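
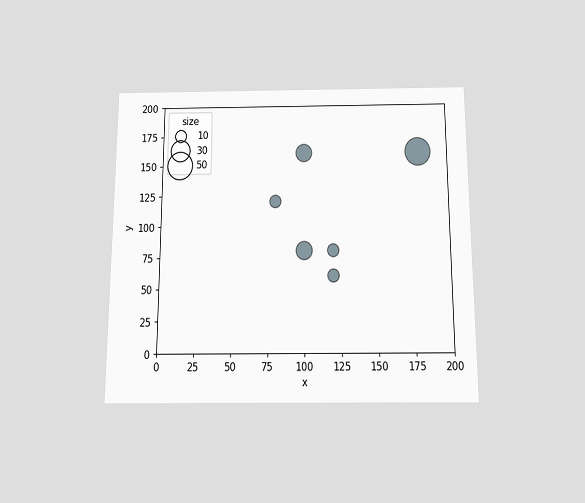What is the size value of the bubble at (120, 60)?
10

The chart is viewed slightly from below. Matching the bubble at (120, 60) against the size legend gives 10.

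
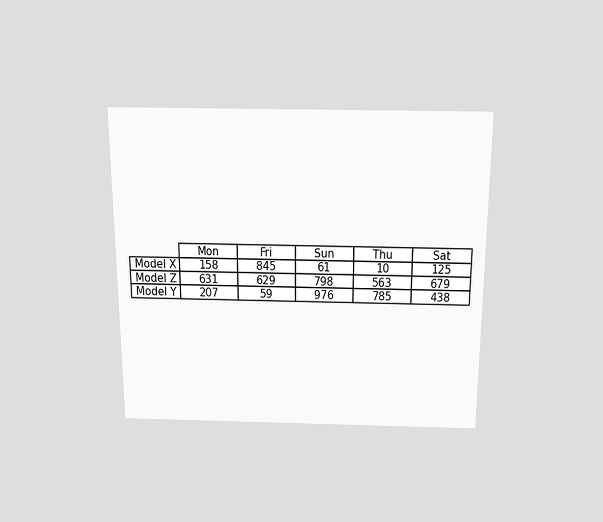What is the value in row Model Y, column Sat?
The chart is viewed slightly from above. The (Model Y, Sat) cell reads 438.

438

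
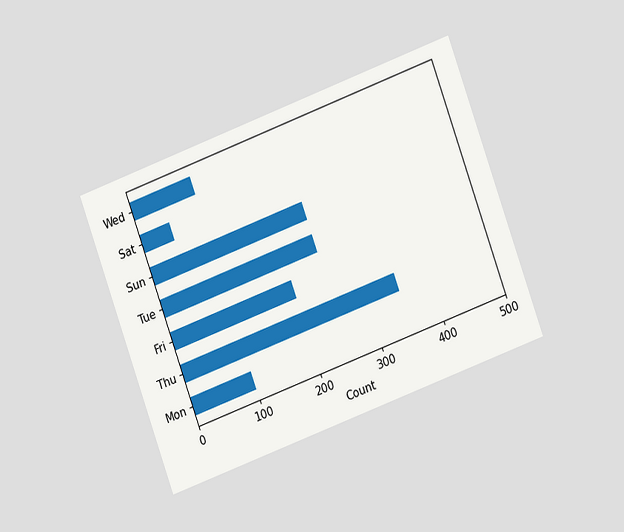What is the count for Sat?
50

The chart is tilted about 20° counter-clockwise and viewed at a slight angle. Reading along the chart's x-axis, the Sat bar reaches 50.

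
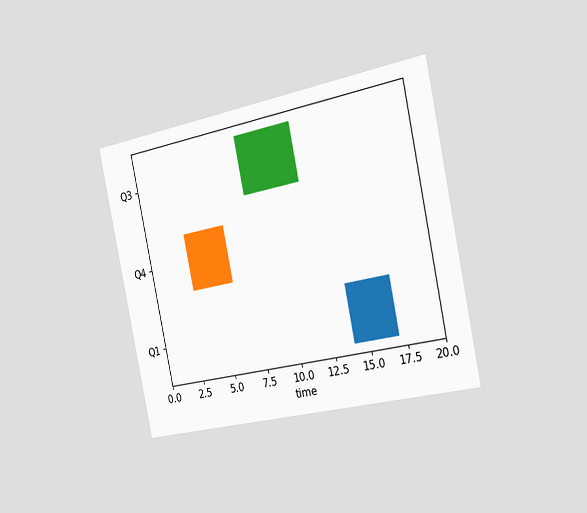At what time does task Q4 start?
3

The chart is tilted about 12° counter-clockwise and viewed slightly from the right. The Q4 bar begins at t=3.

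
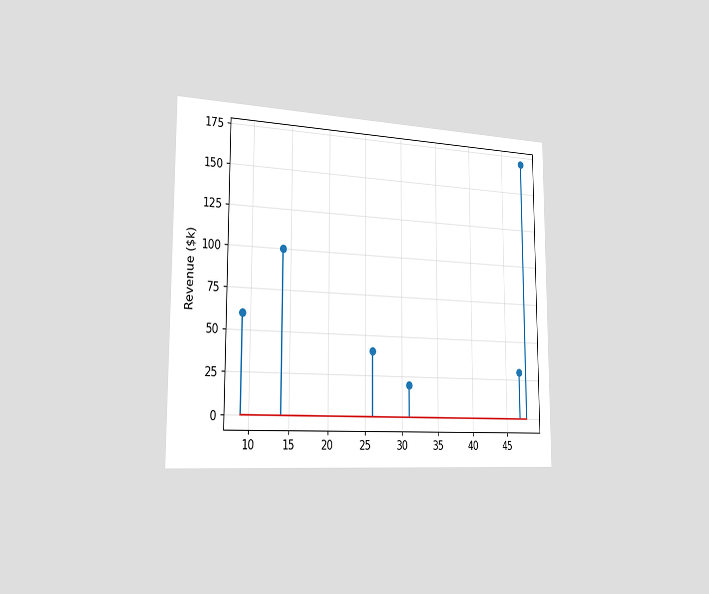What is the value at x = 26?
The chart is viewed slightly from the left. The stem at x=26 reaches $40k.

$40k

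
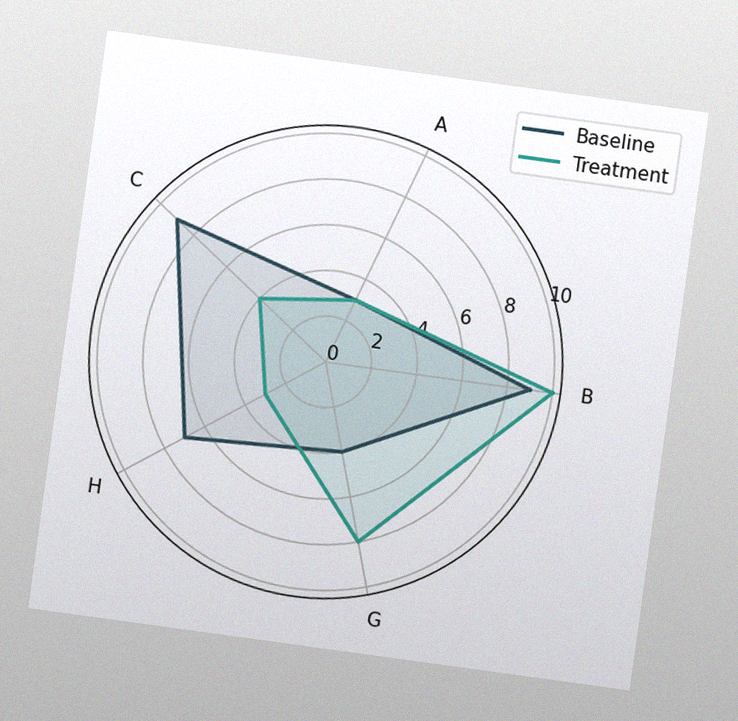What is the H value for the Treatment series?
The chart is tilted about 8° clockwise, with some photo noise. On the H axis, Treatment reaches 3.

3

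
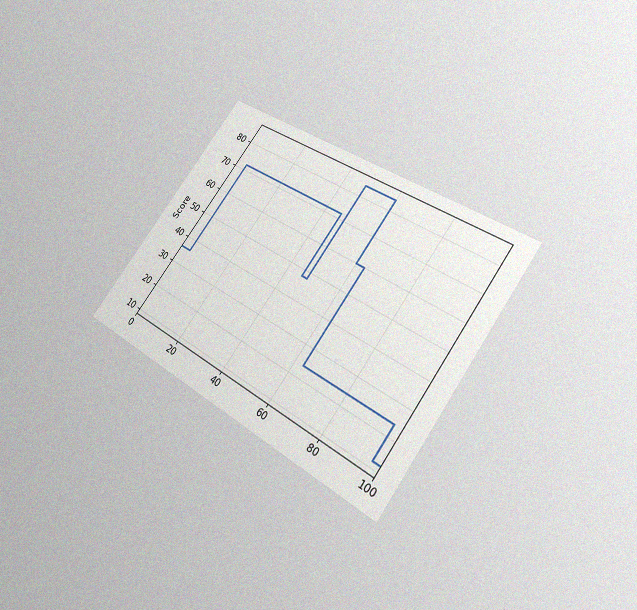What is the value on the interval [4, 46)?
The chart is tilted about 36° clockwise and viewed slightly from below, with some photo noise. On [4, 46) the step sits at 72.

72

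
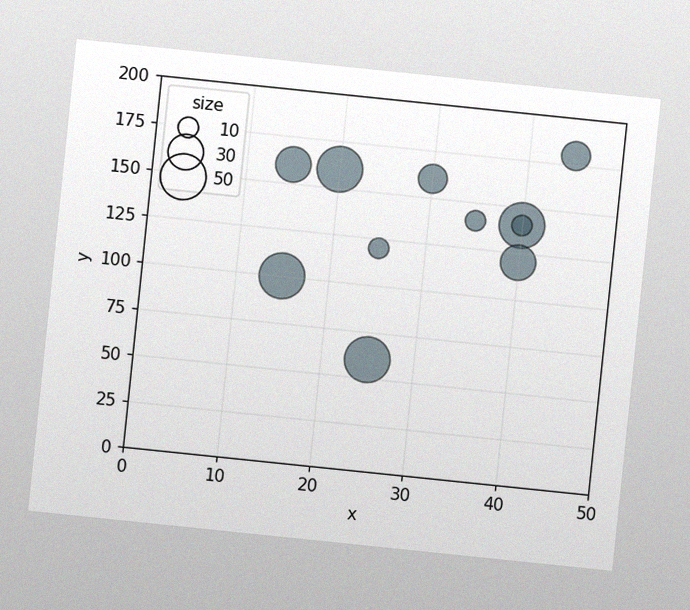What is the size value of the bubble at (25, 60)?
The chart is tilted about 6° clockwise, with some photo noise. Matching the bubble at (25, 60) against the size legend gives 50.

50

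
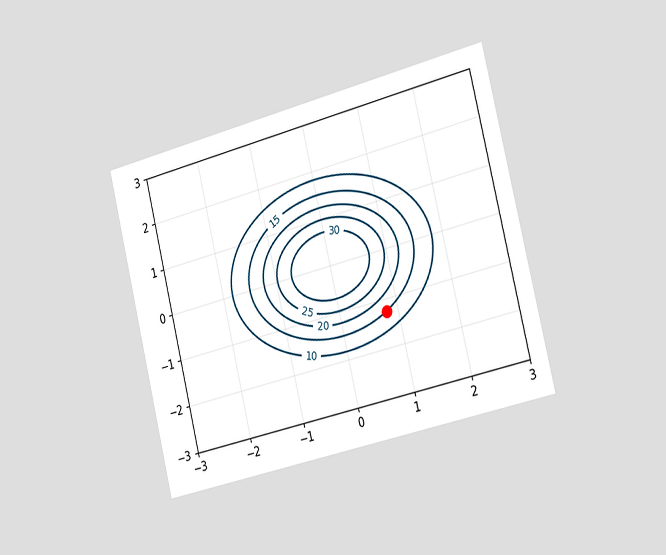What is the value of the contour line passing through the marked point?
The chart is tilted about 14° counter-clockwise and viewed slightly from the right. The marked point sits on the contour labelled 15.

15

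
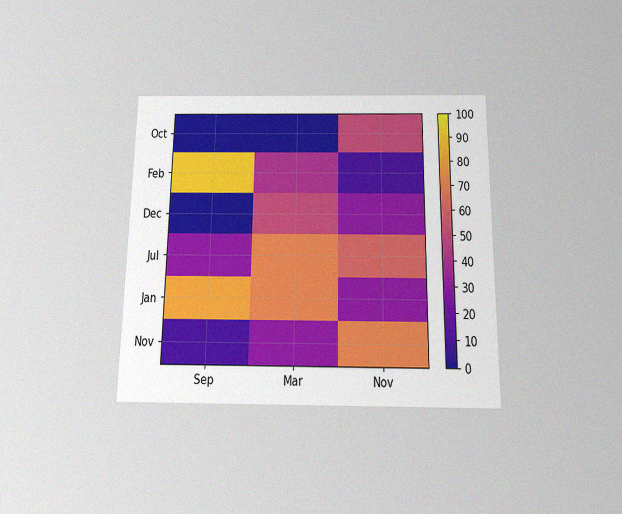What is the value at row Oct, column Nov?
The chart is viewed slightly from below, with some photo noise. Matching cell (Oct, Nov) against the colorbar gives 50.

50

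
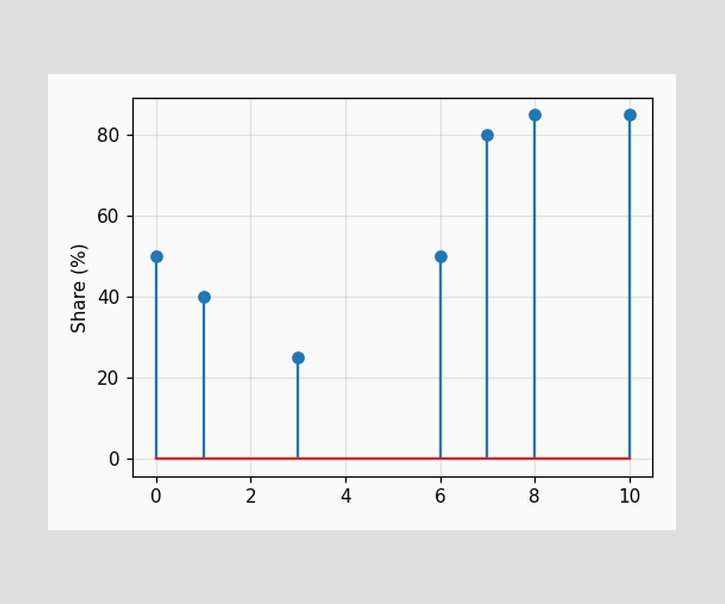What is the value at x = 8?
The stem at x=8 reaches 85%.

85%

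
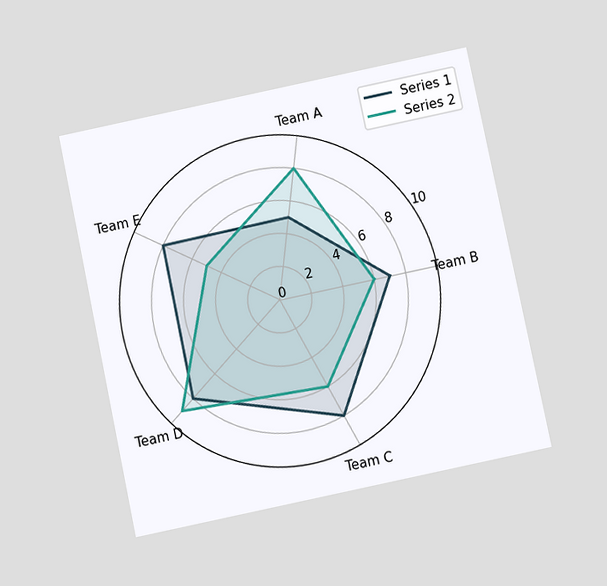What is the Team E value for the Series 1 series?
8

The chart is tilted about 12° counter-clockwise and viewed slightly from below. On the Team E axis, Series 1 reaches 8.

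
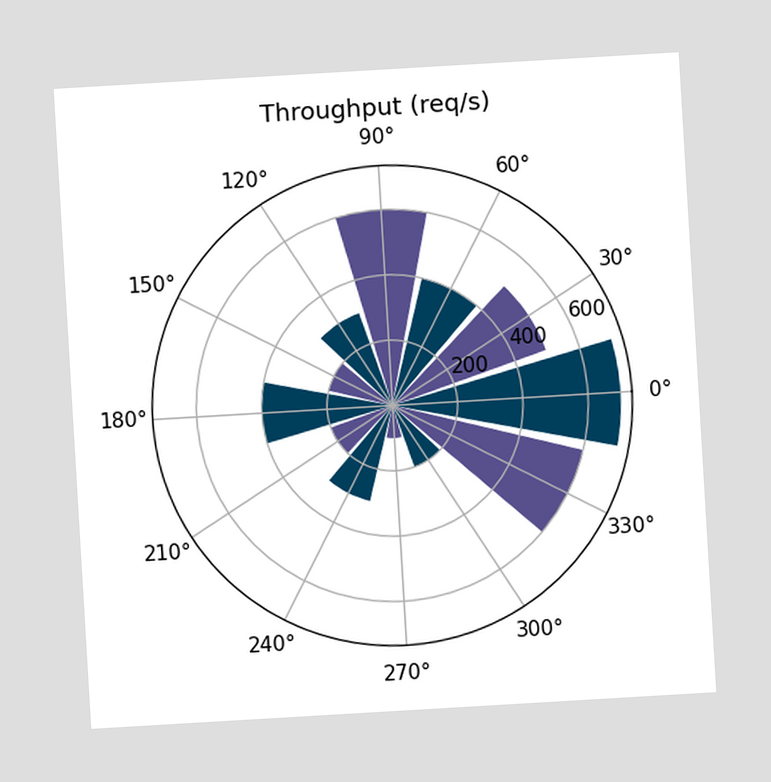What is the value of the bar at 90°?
600req/s

The chart is tilted about 3° counter-clockwise. The bar at 90° reaches 600req/s on the radial axis.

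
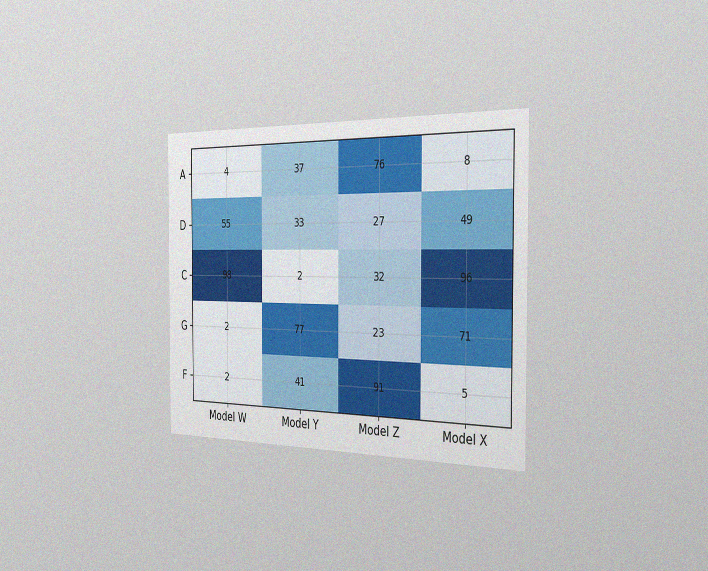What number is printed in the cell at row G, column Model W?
2

The chart is viewed slightly from the right, with some photo noise. The (G, Model W) cell reads 2.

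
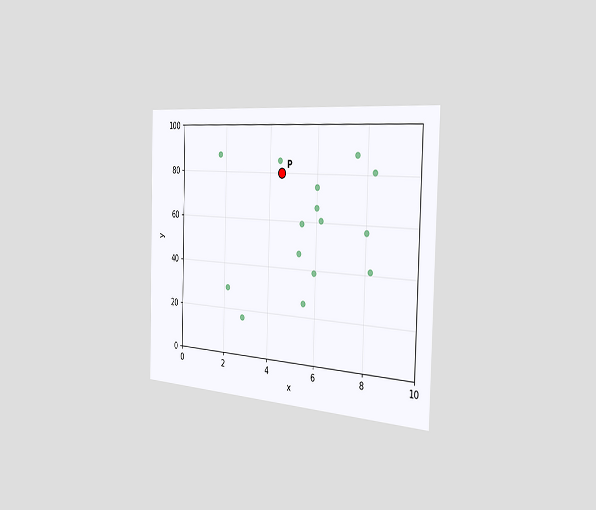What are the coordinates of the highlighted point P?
The chart is viewed slightly from the right. Following the gridlines from P to each axis, P sits at (4.5, 80).

(4.5, 80)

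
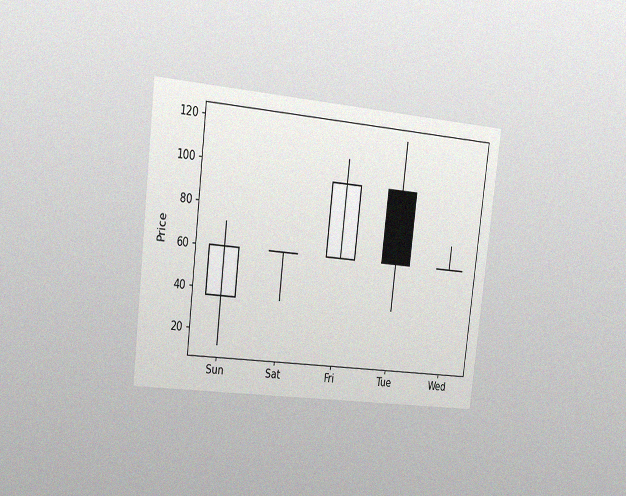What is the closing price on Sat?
The chart is tilted about 7° clockwise and viewed slightly from the left, with some photo noise. The Sat candle closes at 60.

60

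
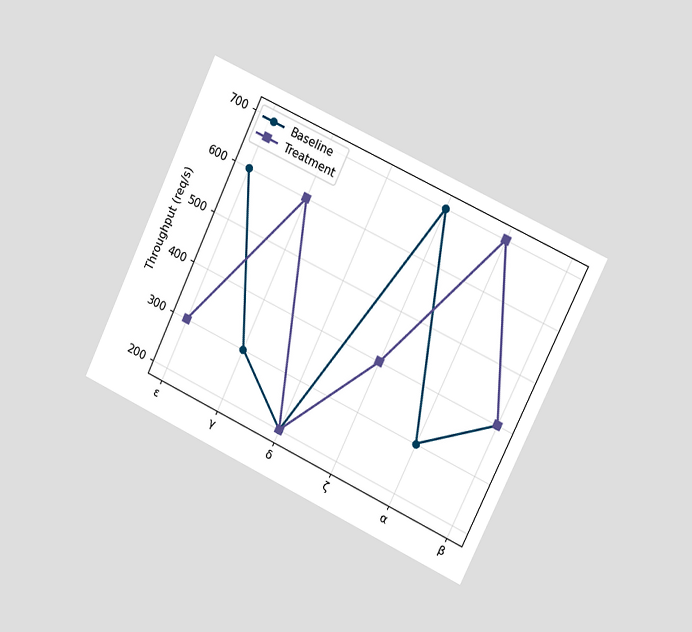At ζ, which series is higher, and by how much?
Baseline, by 300req/s

The chart is tilted about 25° clockwise and viewed slightly from the right. At ζ, Baseline sits above the other line by 300req/s.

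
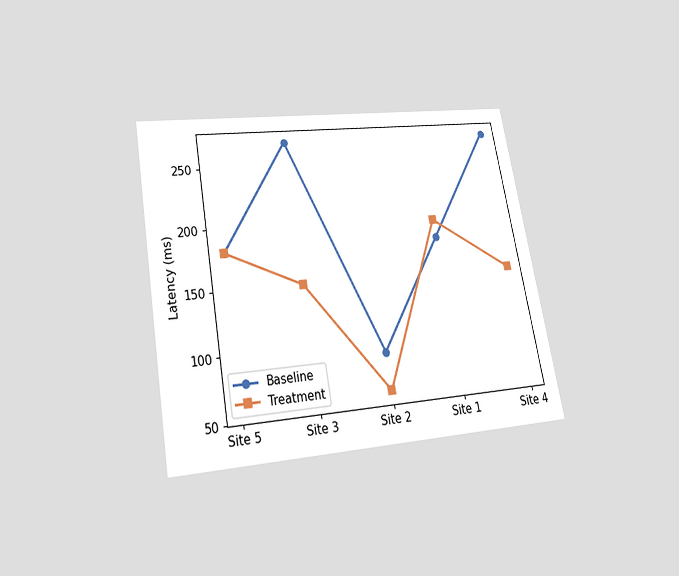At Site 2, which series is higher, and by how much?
Baseline, by 30ms

The chart is tilted about 10° counter-clockwise and viewed slightly from below. At Site 2, Baseline sits above the other line by 30ms.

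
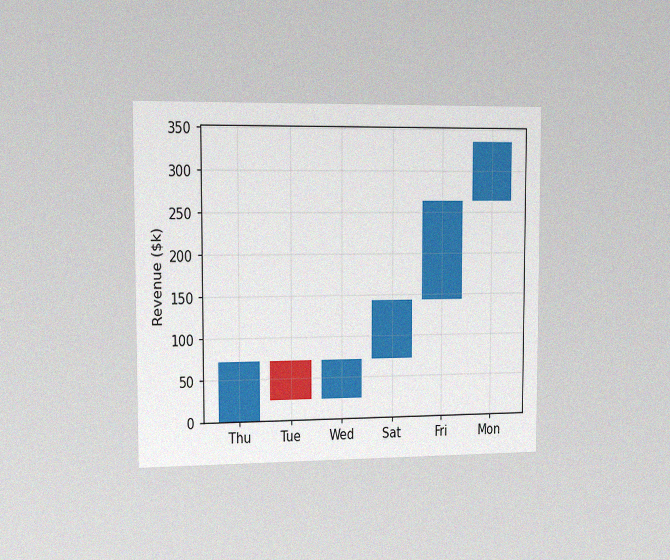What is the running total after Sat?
The chart is viewed slightly from the left, with some photo noise. After Sat the running total reaches $144k.

$144k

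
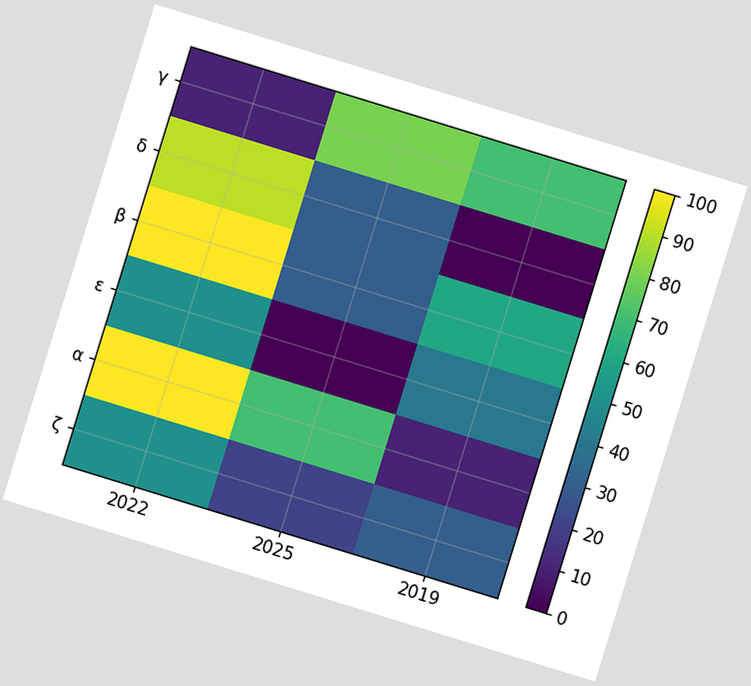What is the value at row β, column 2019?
60

The chart is tilted about 17° clockwise. Matching cell (β, 2019) against the colorbar gives 60.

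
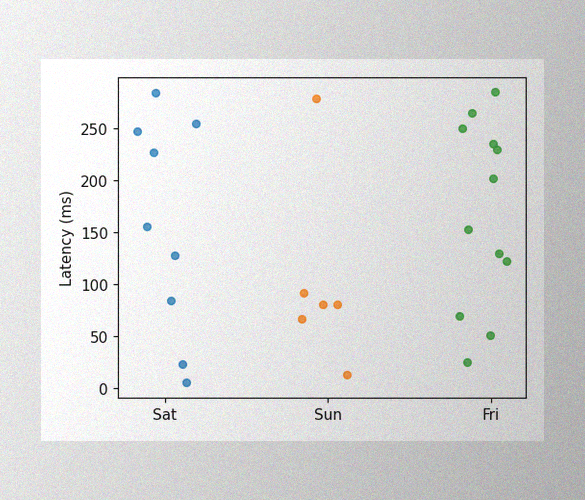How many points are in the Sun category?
6

The image has some photo noise and uneven lighting. Counting the markers in the Sun column gives 6.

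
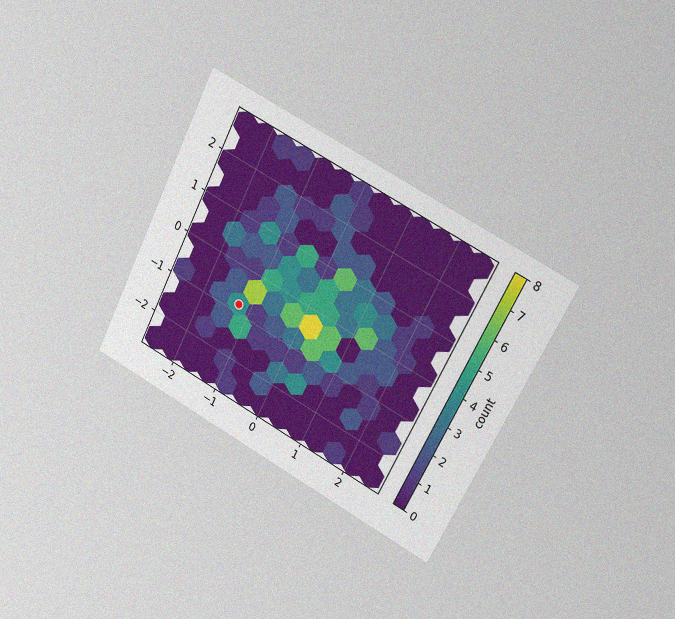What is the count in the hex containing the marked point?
The chart is tilted about 27° clockwise and viewed slightly from the right, with some photo noise. The marked hex reads 4 on the colorbar.

4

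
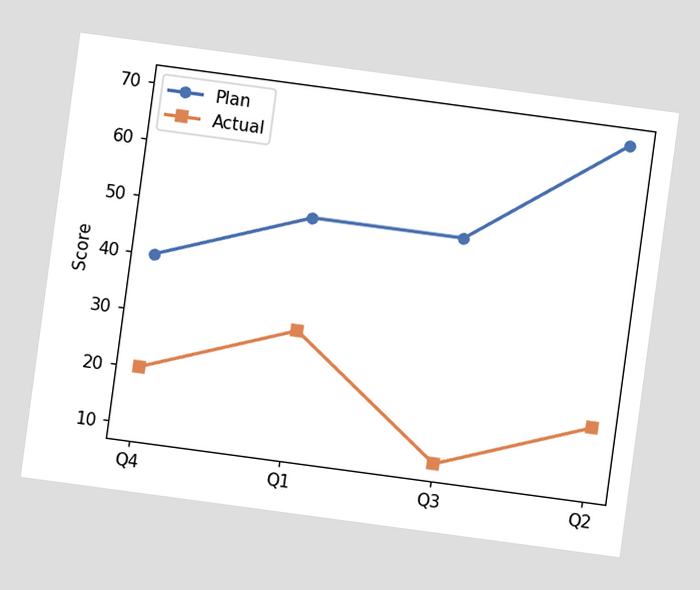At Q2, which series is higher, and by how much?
The chart is tilted about 8° clockwise. At Q2, Plan sits above the other line by 50.

Plan, by 50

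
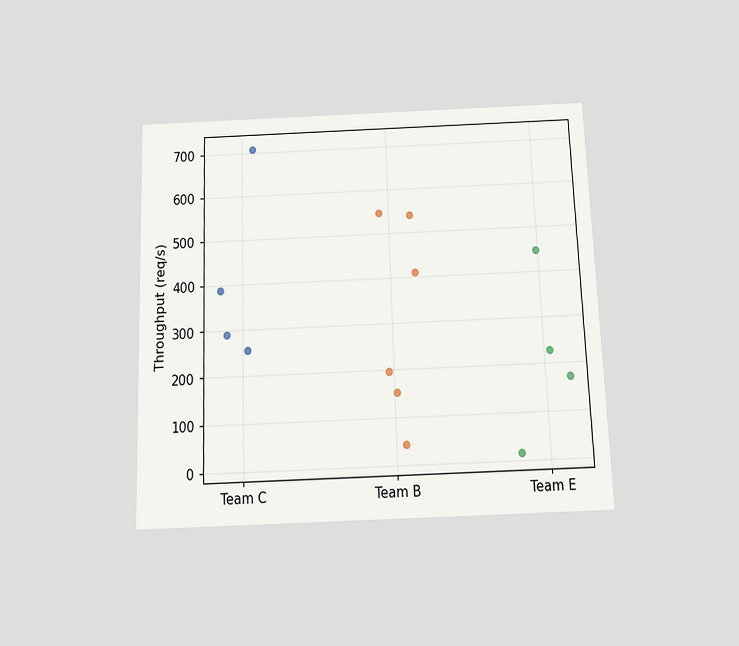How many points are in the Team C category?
The chart is tilted about 2° counter-clockwise and viewed slightly from below. Counting the markers in the Team C column gives 4.

4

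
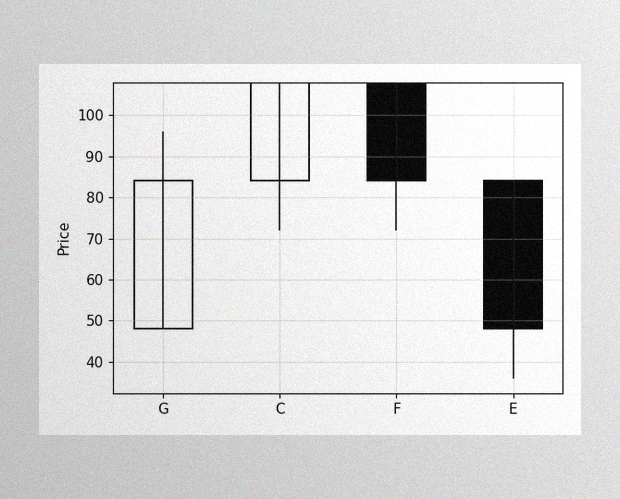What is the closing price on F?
84

The image has some photo noise and uneven lighting. The F candle closes at 84.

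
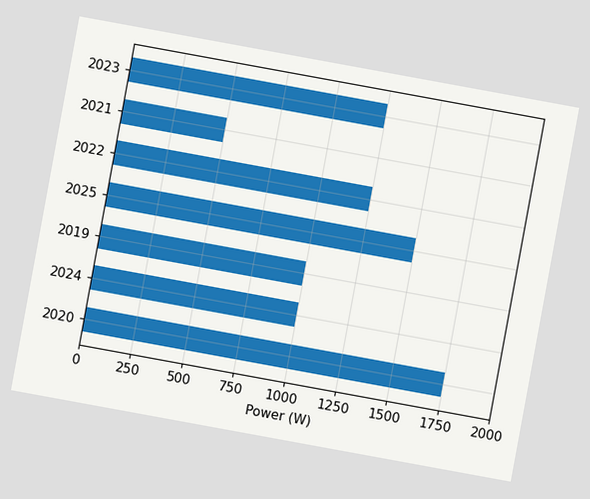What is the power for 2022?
The chart is tilted about 10° clockwise. Reading along the chart's x-axis, the 2022 bar reaches 1250W.

1250W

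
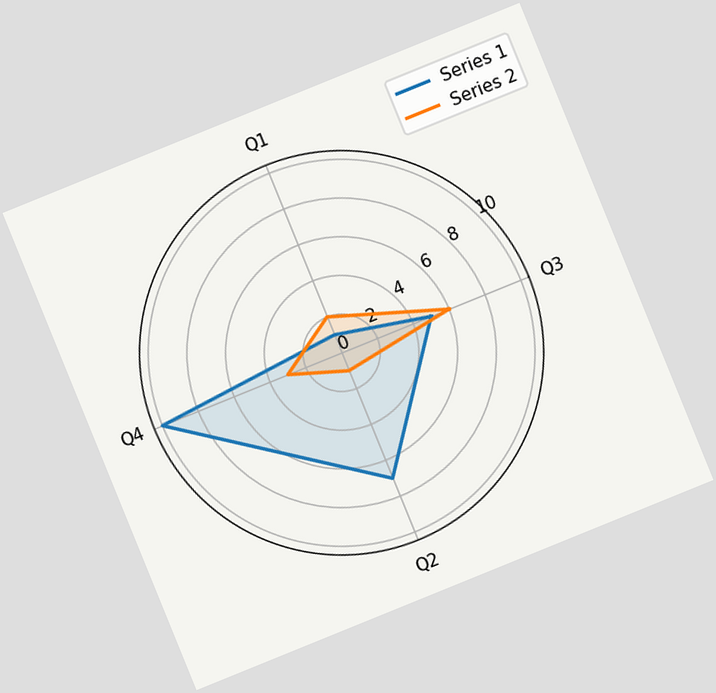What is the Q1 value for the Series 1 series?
1

The chart is tilted about 22° counter-clockwise. On the Q1 axis, Series 1 reaches 1.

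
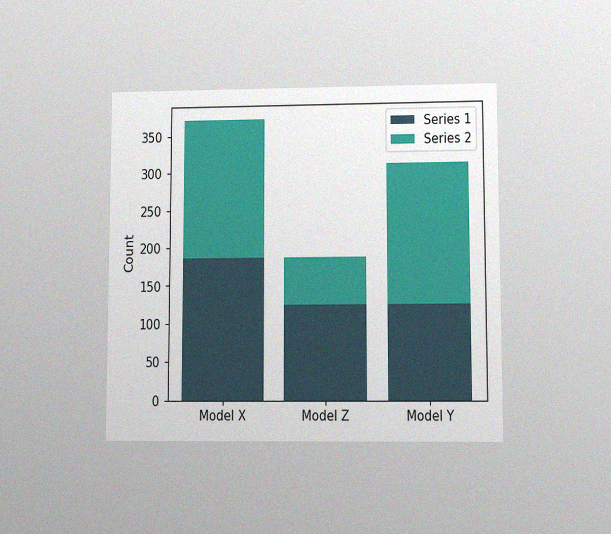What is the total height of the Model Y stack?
The chart is viewed at a slight angle, with some photo noise. The Model Y stack's top reaches 310 on the y-axis.

310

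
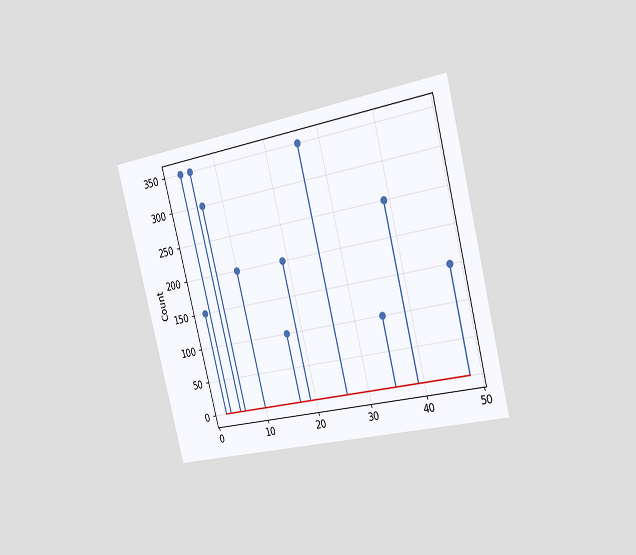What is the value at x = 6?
300

The chart is tilted about 14° counter-clockwise and viewed slightly from the right. The stem at x=6 reaches 300.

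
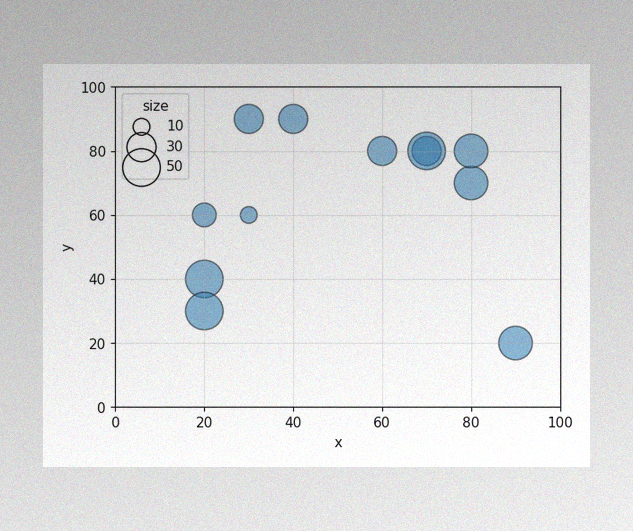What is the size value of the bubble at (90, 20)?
The image has some photo noise and uneven lighting. Matching the bubble at (90, 20) against the size legend gives 40.

40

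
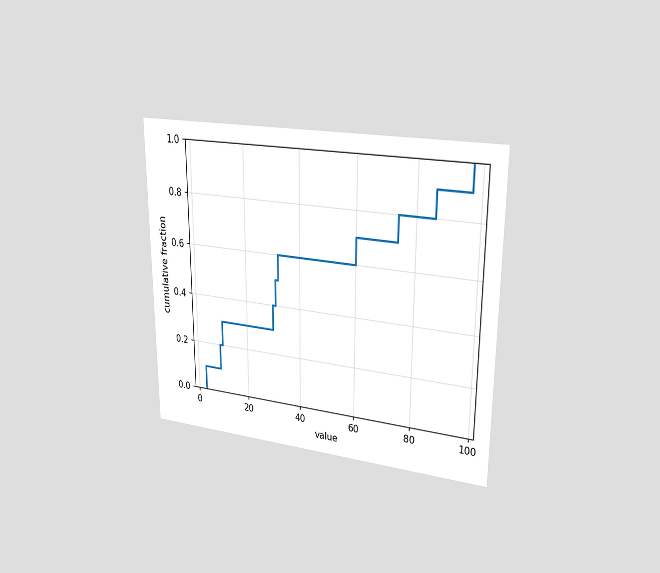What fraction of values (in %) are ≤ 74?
The chart is viewed slightly from the right. At x=74 the ECDF step is at 80%.

80%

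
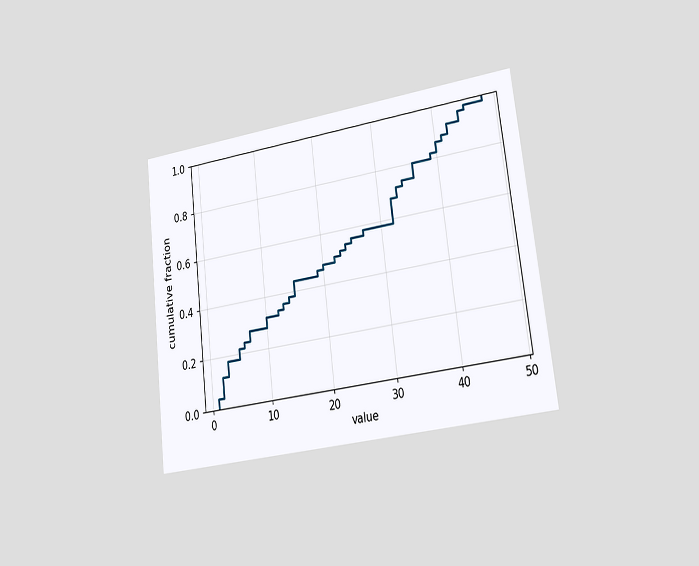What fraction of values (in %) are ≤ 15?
44%

The chart is tilted about 7° counter-clockwise and viewed slightly from the right. At x=15 the ECDF step is at 44%.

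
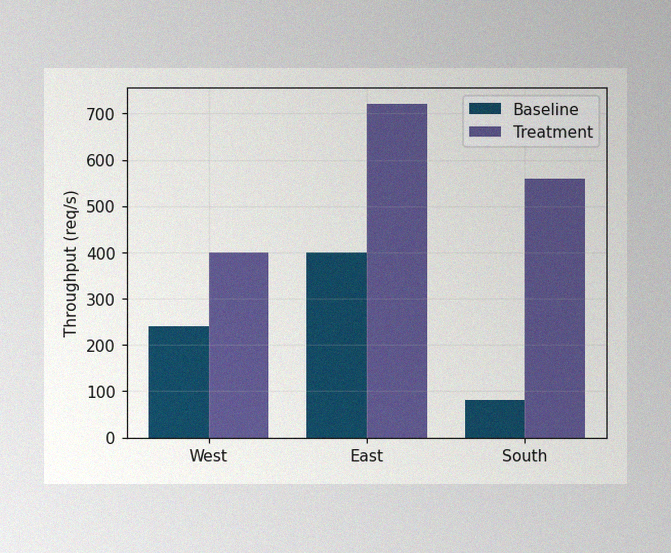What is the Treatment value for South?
The image has some photo noise and uneven lighting. The Treatment bar at South reaches 560req/s on the y-axis.

560req/s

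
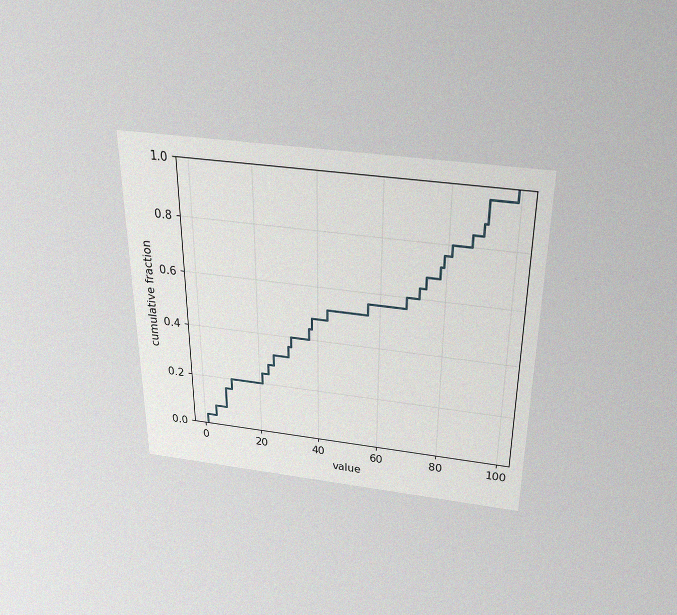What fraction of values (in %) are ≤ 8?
The chart is viewed slightly from above, with some photo noise. At x=8 the ECDF step is at 16%.

16%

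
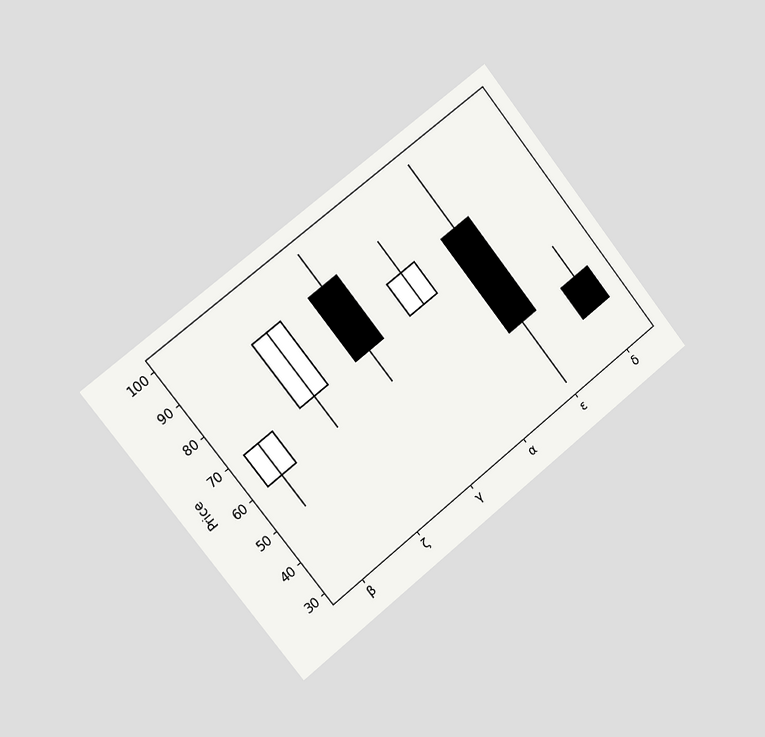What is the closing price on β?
70

The chart is tilted about 38° counter-clockwise and viewed slightly from the left. The β candle closes at 70.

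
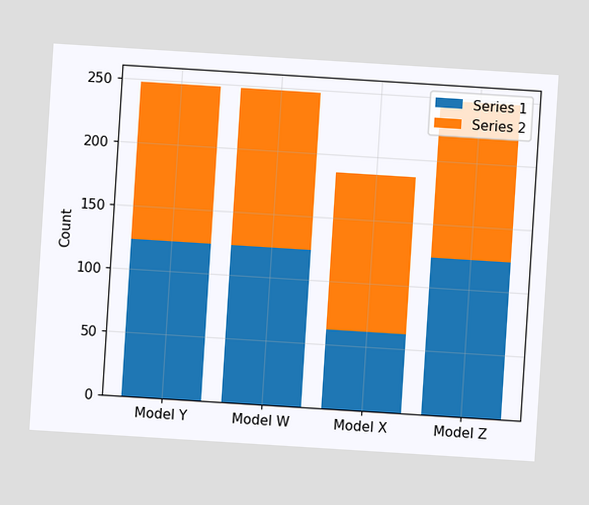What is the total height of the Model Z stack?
248

The chart is tilted about 4° clockwise. The Model Z stack's top reaches 248 on the y-axis.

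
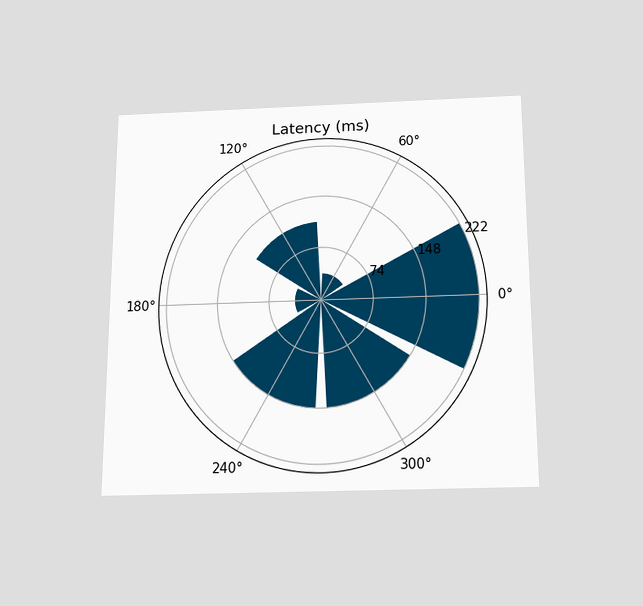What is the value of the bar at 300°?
148ms

The chart is viewed slightly from below. The bar at 300° reaches 148ms on the radial axis.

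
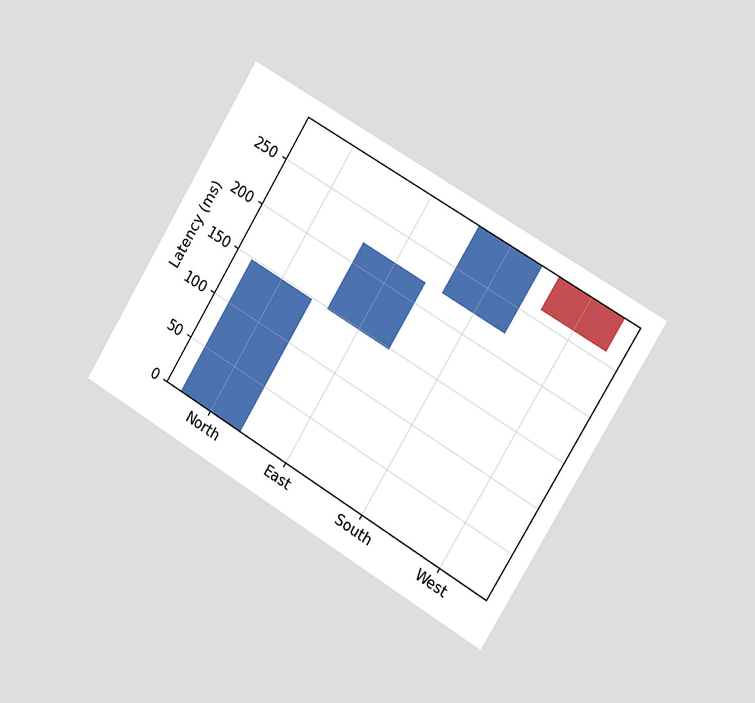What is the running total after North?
148ms

The chart is tilted about 31° clockwise and viewed slightly from the right. After North the running total reaches 148ms.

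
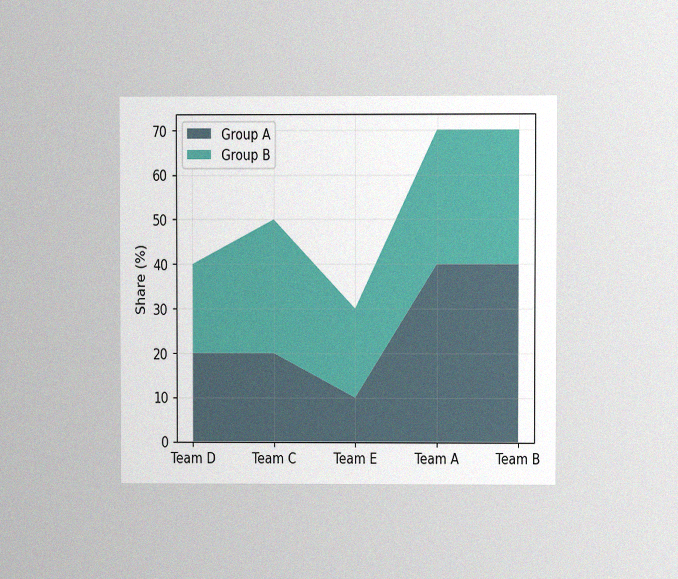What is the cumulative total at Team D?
The chart is viewed at a slight angle, with some photo noise. The stacked total at Team D reaches 40%.

40%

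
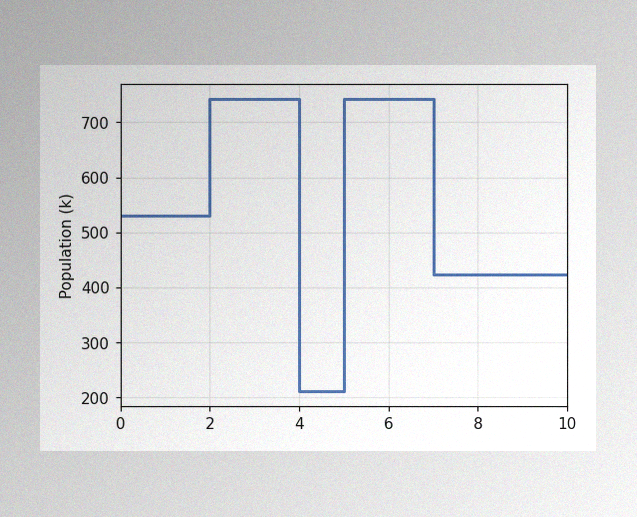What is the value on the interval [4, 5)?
The image has some photo noise and uneven lighting. On [4, 5) the step sits at 212k.

212k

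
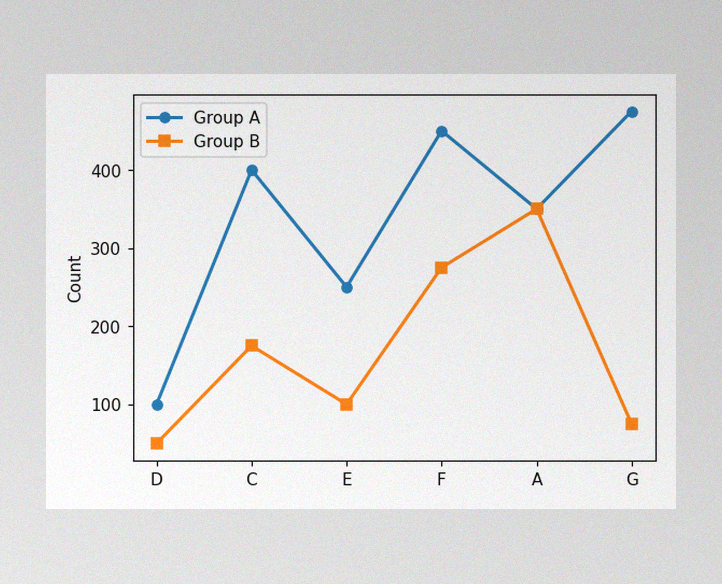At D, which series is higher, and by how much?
Group A, by 50

The image has some photo noise and uneven lighting. At D, Group A sits above the other line by 50.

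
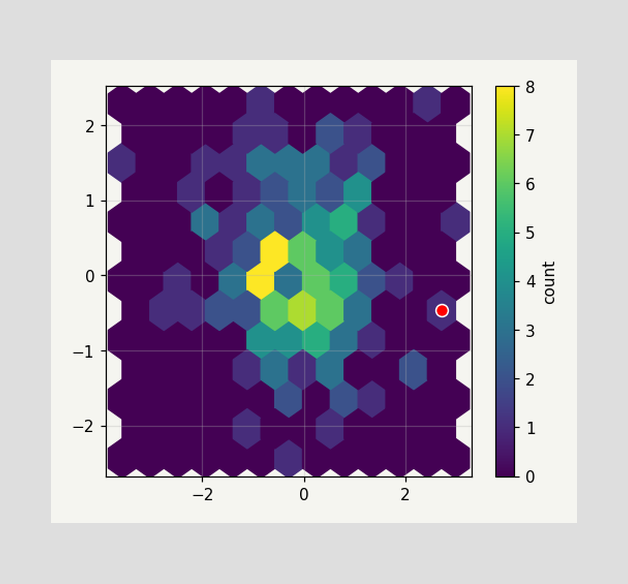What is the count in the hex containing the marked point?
The marked hex reads 1 on the colorbar.

1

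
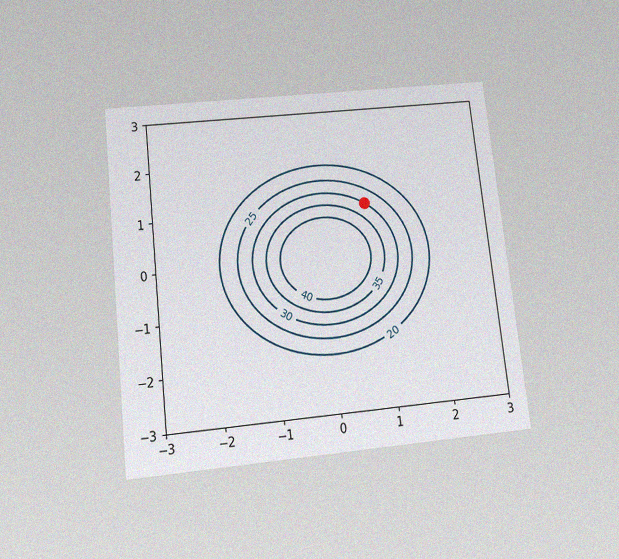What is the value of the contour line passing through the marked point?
The chart is tilted about 6° counter-clockwise and viewed slightly from below, with some photo noise. The marked point sits on the contour labelled 30.

30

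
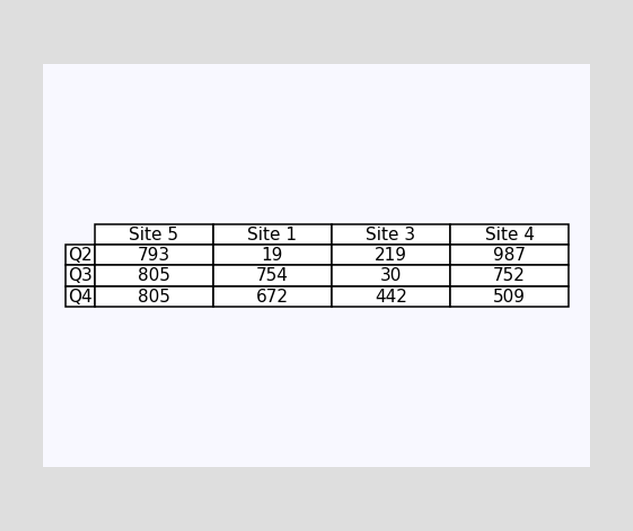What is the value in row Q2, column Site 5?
The (Q2, Site 5) cell reads 793.

793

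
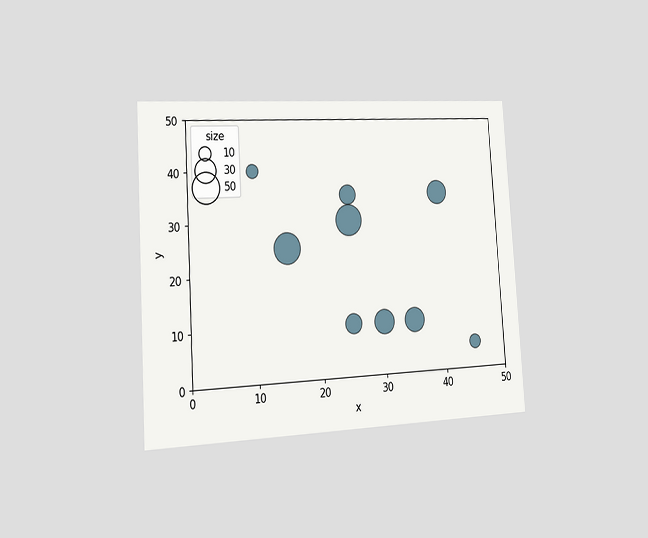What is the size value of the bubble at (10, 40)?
The chart is tilted about 3° counter-clockwise and viewed slightly from the left. Matching the bubble at (10, 40) against the size legend gives 10.

10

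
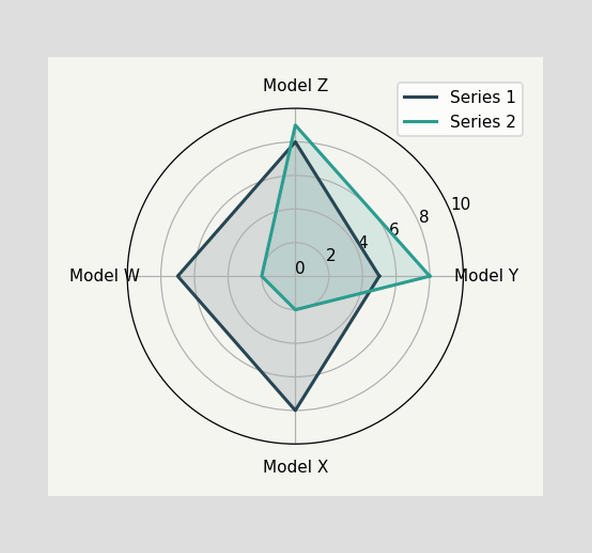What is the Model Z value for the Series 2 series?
On the Model Z axis, Series 2 reaches 9.

9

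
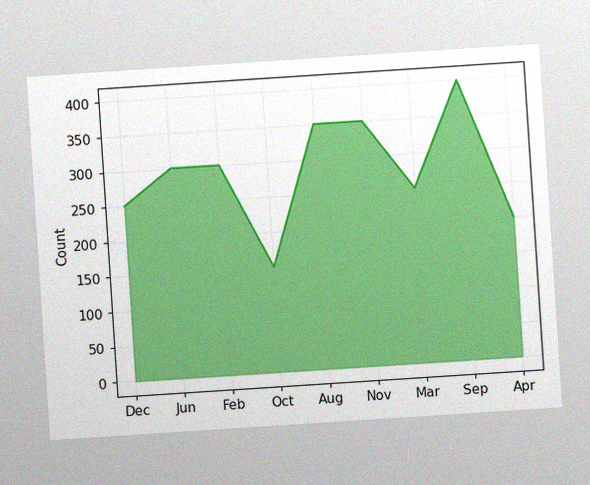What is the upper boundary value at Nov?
350

The chart is tilted about 4° counter-clockwise, with some photo noise. At Nov the upper boundary is at 350.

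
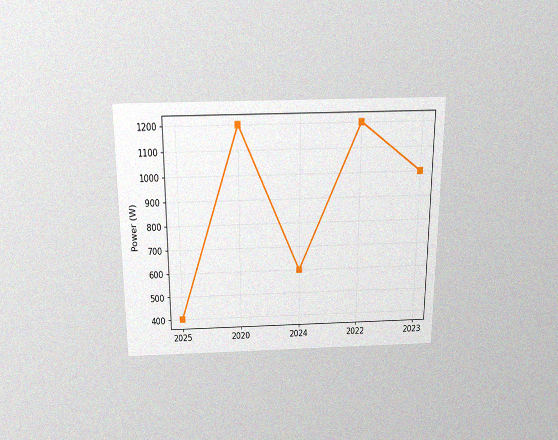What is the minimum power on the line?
400W

The chart is viewed slightly from above, with some photo noise. The lowest point is at 2025, and reading across to the y-axis gives 400W.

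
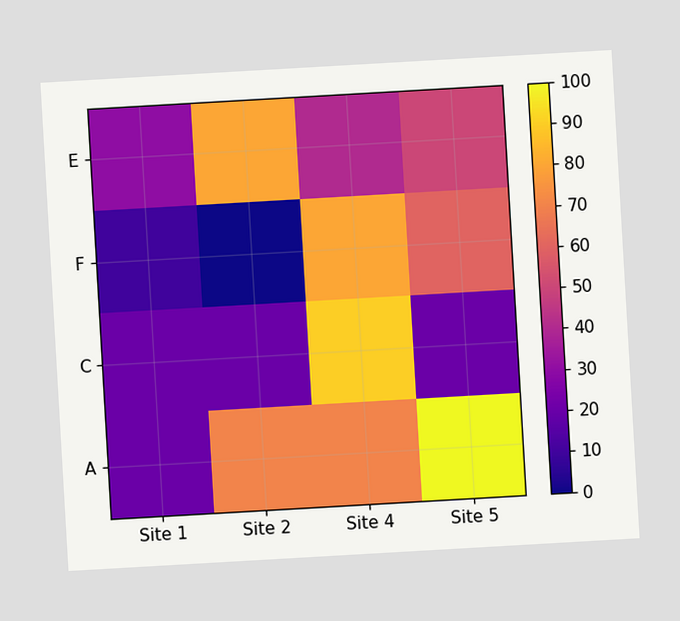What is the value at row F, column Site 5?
The chart is tilted about 3° counter-clockwise. Matching cell (F, Site 5) against the colorbar gives 60.

60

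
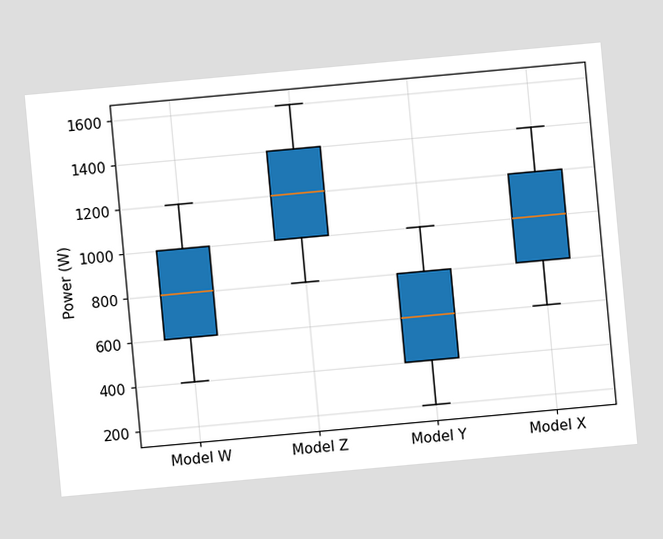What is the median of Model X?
The chart is tilted about 5° counter-clockwise. The median line in the Model X box sits at 1000W.

1000W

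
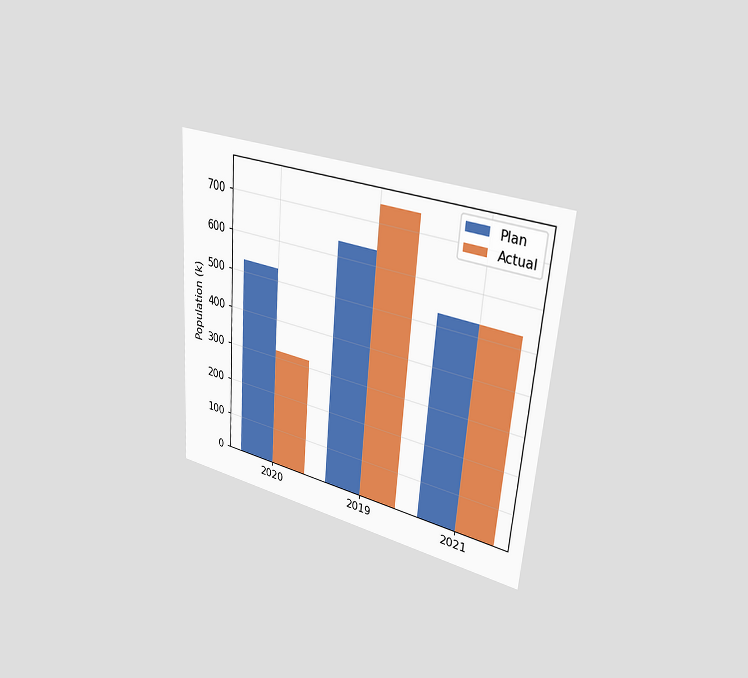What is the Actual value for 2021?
The chart is tilted about 4° clockwise and viewed slightly from the right. The Actual bar at 2021 reaches 530k on the y-axis.

530k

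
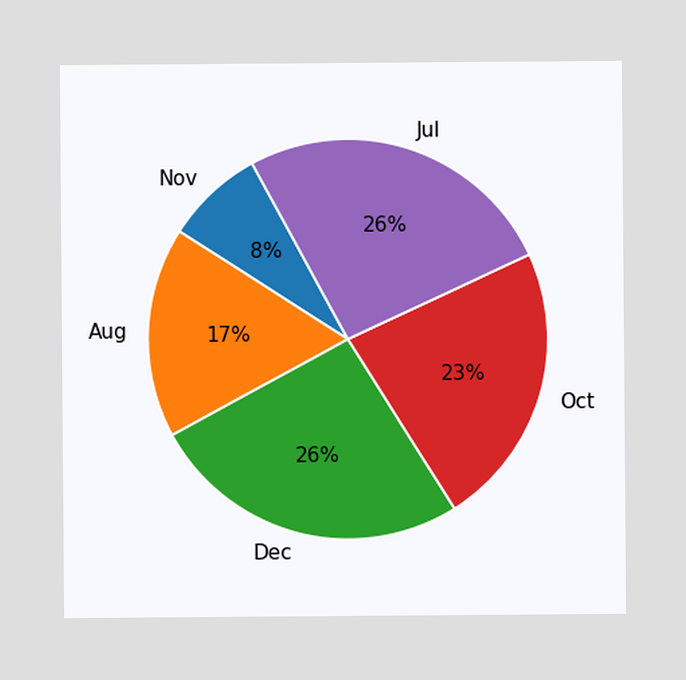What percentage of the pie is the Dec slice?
The Dec slice takes up 26% of the pie.

26%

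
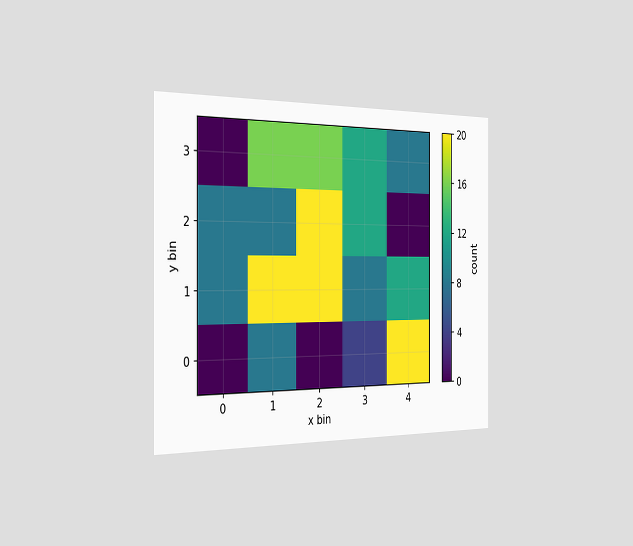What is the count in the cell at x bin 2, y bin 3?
16

The chart is viewed slightly from the left. Matching the cell (2, 3) against the colorbar gives 16.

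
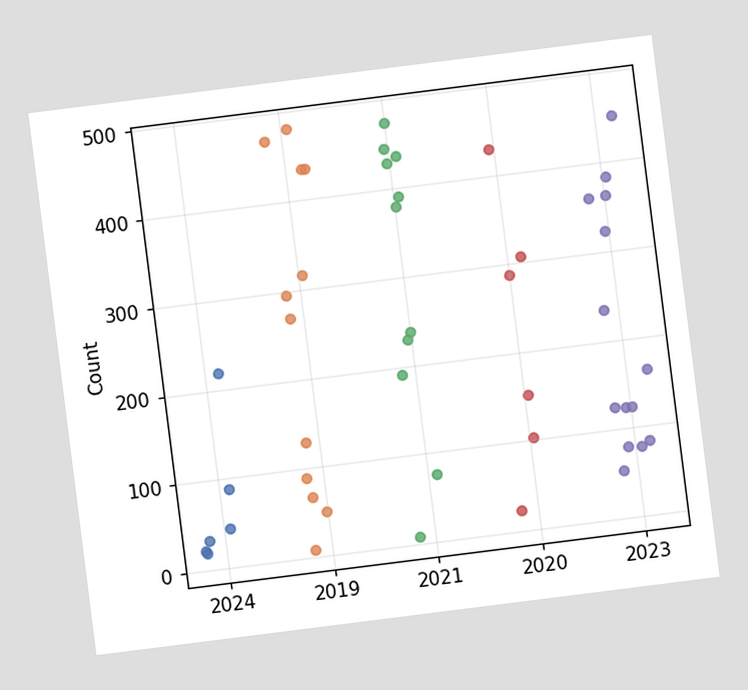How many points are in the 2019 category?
12

The chart is tilted about 7° counter-clockwise. Counting the markers in the 2019 column gives 12.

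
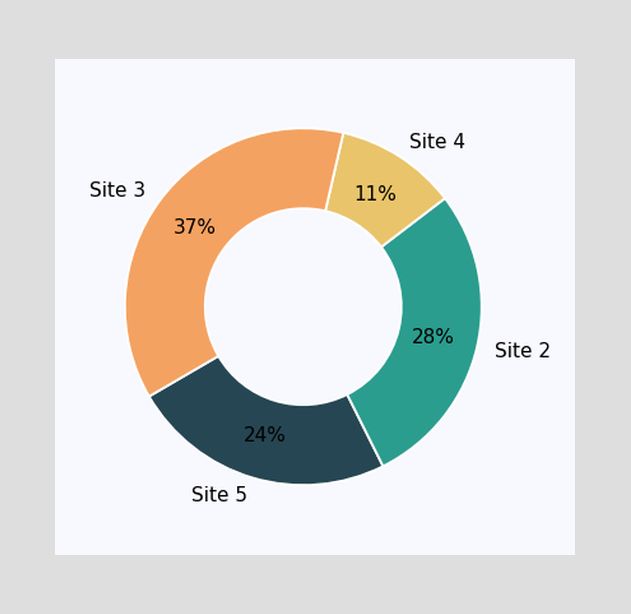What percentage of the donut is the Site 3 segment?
The Site 3 segment takes up 37% of the ring.

37%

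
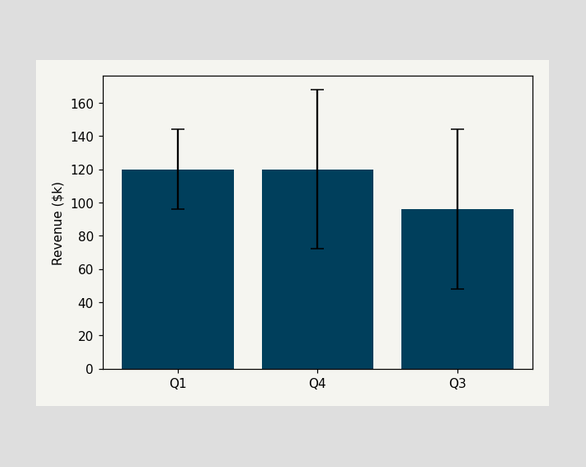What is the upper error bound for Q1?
$144k

The Q1 bar's upper whisker reaches $144k.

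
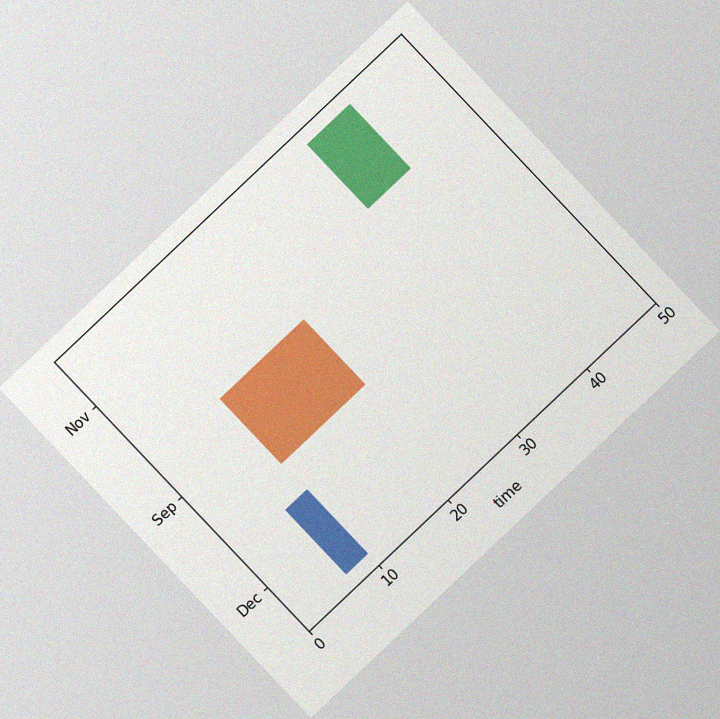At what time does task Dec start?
7

The chart is tilted about 43° counter-clockwise, with some photo noise. The Dec bar begins at t=7.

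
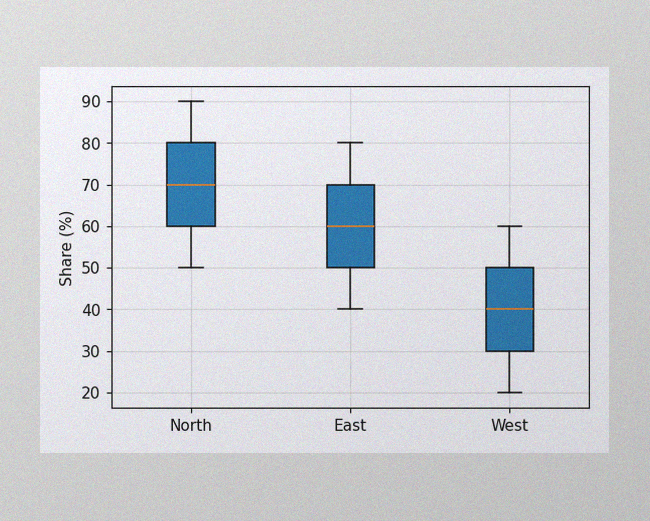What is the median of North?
The image has some photo noise and uneven lighting. The median line in the North box sits at 70%.

70%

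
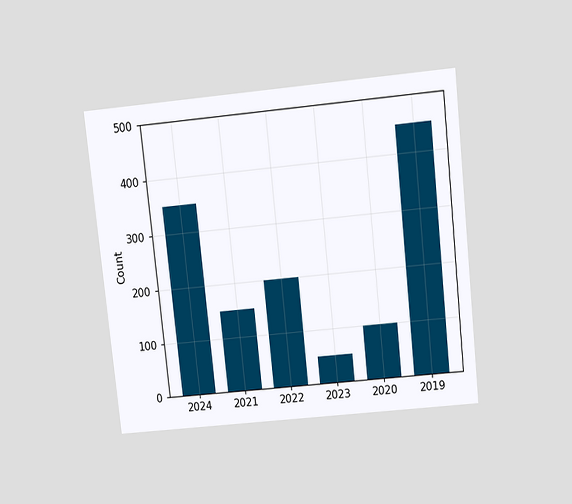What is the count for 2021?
The chart is tilted about 6° counter-clockwise and viewed slightly from above. Reading along the chart's y-axis, the 2021 bar reaches 150.

150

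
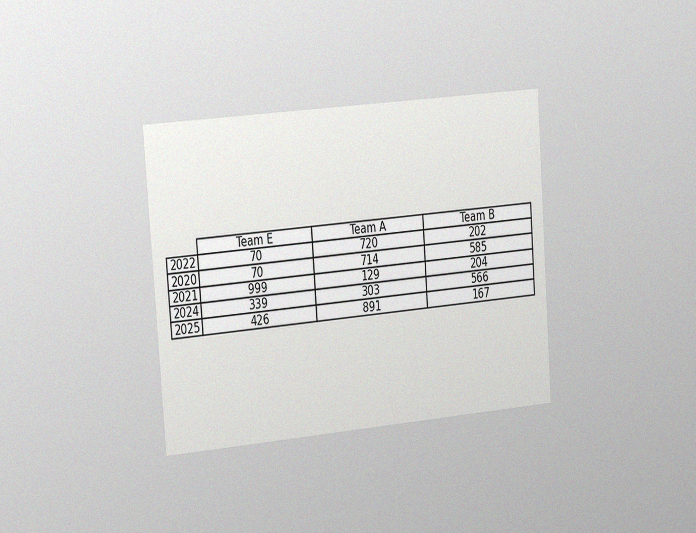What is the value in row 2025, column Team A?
The chart is tilted about 4° counter-clockwise and viewed slightly from the left, with some photo noise. The (2025, Team A) cell reads 891.

891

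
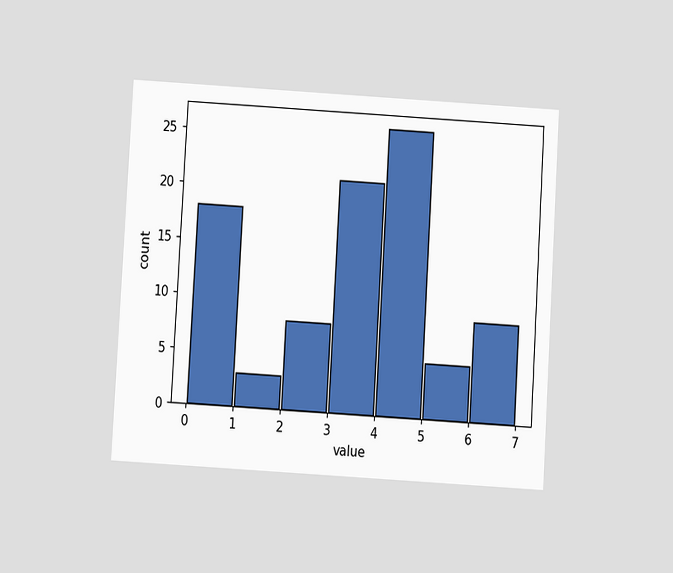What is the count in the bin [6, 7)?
The chart is tilted about 3° clockwise and viewed at a slight angle. The [6, 7) bin has height 9.

9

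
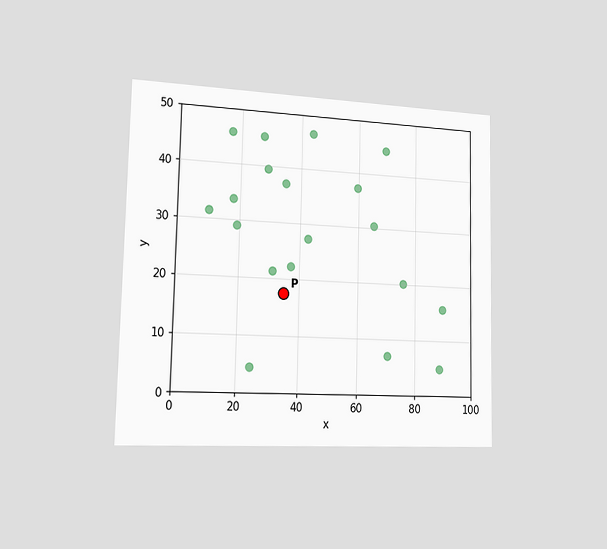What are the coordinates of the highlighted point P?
(35, 17.5)

The chart is viewed slightly from the left. Following the gridlines from P to each axis, P sits at (35, 17.5).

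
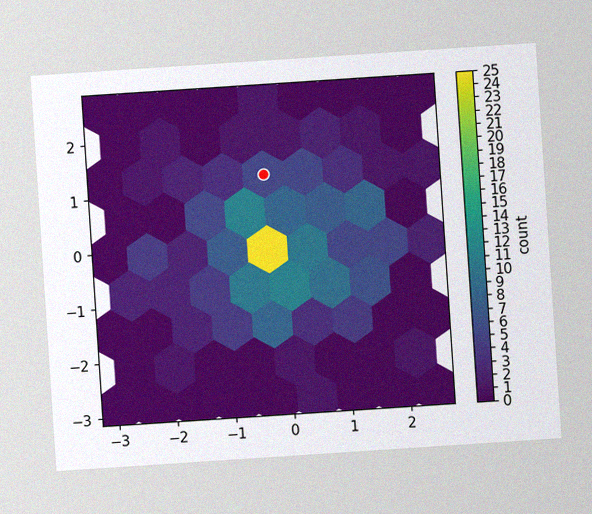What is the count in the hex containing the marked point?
The chart is tilted about 4° counter-clockwise, with some photo noise. The marked hex reads 5 on the colorbar.

5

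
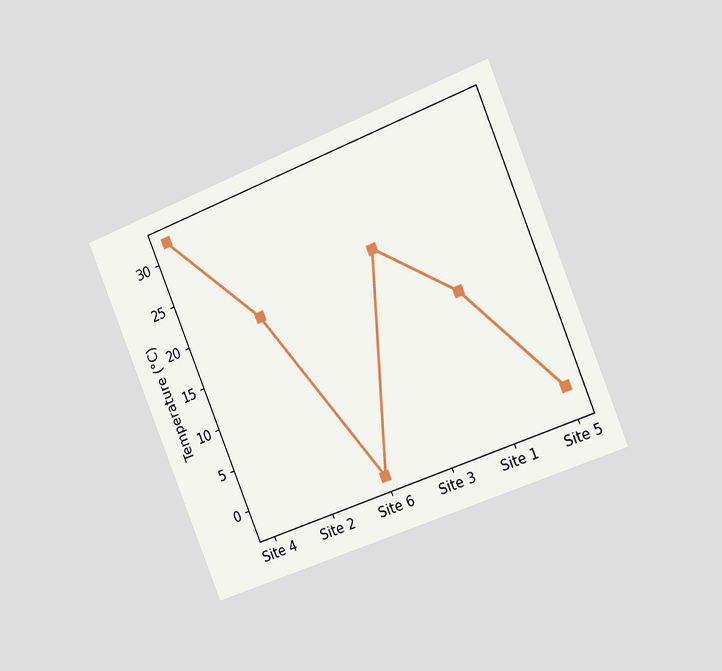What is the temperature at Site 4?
The chart is tilted about 22° counter-clockwise and viewed slightly from the right. At Site 4, the line is at 32°C.

32°C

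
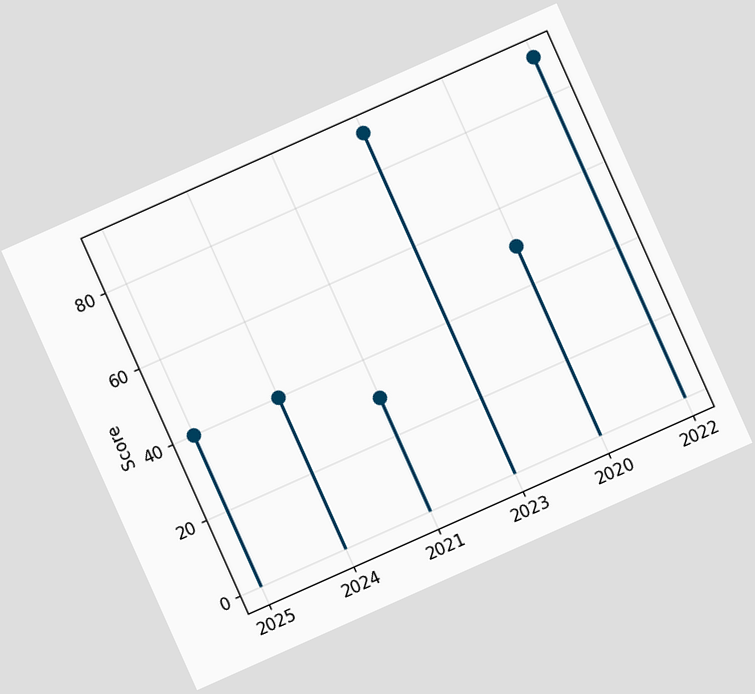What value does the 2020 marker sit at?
The chart is tilted about 24° counter-clockwise. The 2020 marker sits at 50.

50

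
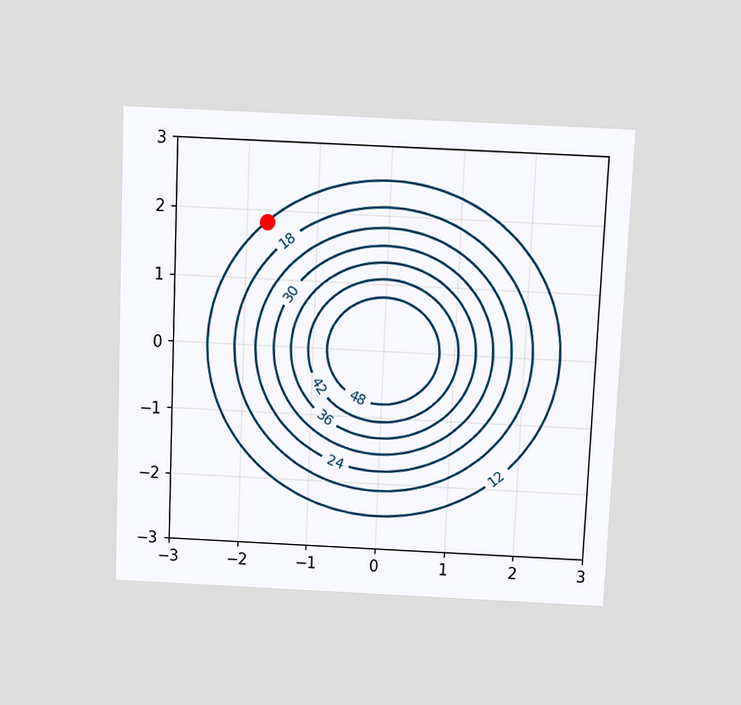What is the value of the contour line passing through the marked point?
The chart is tilted about 3° clockwise and viewed slightly from above. The marked point sits on the contour labelled 12.

12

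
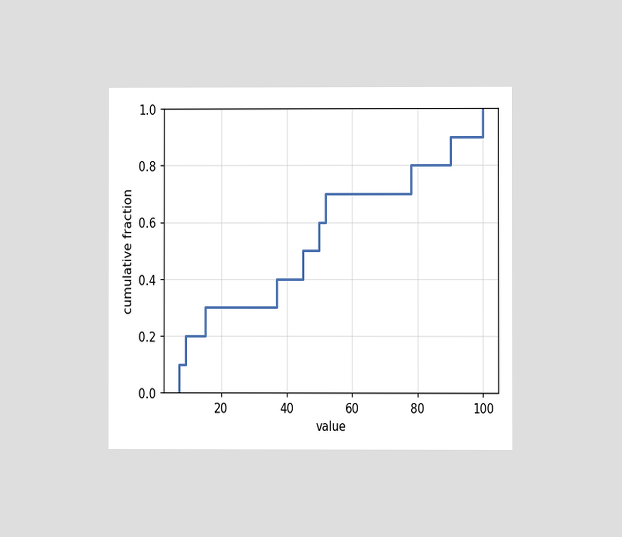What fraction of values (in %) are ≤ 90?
90%

The chart is viewed at a slight angle. At x=90 the ECDF step is at 90%.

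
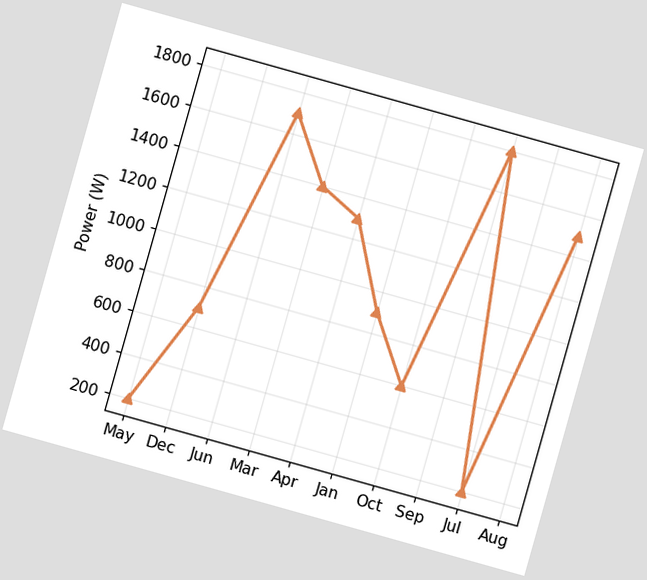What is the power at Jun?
1700W

The chart is tilted about 16° clockwise. At Jun, the line is at 1700W.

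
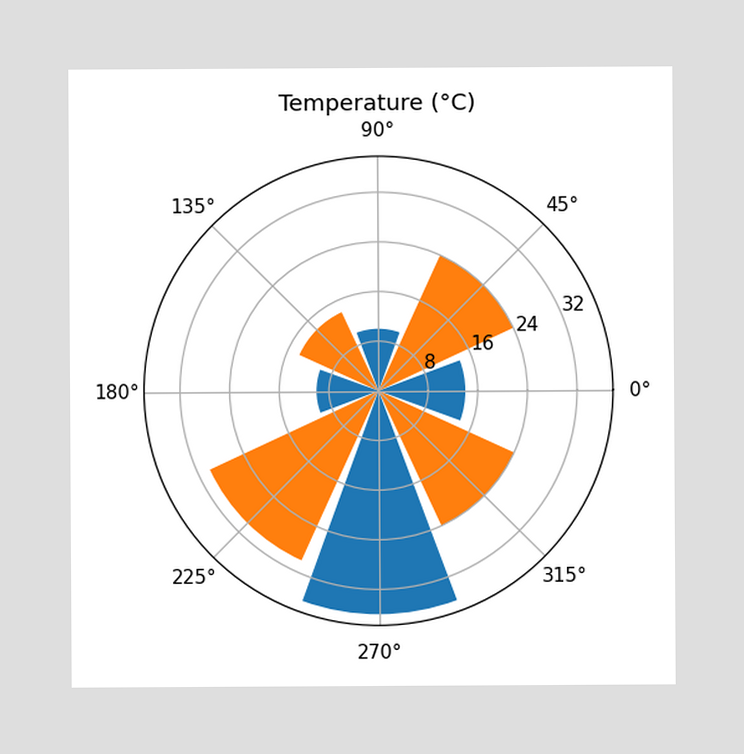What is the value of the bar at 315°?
The bar at 315° reaches 24°C on the radial axis.

24°C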